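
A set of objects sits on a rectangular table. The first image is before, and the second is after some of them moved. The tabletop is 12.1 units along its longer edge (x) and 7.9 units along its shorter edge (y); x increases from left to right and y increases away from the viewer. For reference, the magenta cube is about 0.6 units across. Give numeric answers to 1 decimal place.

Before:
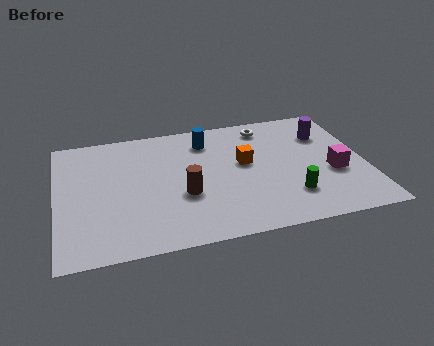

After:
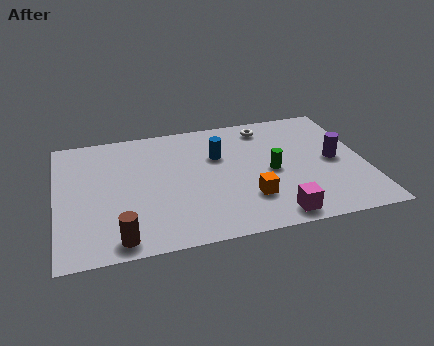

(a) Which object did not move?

the white torus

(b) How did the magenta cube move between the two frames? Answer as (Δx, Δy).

(-2.5, -2.2)

From the two frames, the magenta cube sits at roughly (10.8, 3.1) before and (8.3, 0.9) after.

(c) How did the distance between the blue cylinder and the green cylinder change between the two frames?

-2.7

They were about 5.2 units apart before and 2.5 after — 2.7 units closer together.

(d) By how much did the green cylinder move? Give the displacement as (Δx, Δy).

(-0.6, 1.7)

From the two frames, the green cylinder sits at roughly (9.0, 2.0) before and (8.4, 3.7) after.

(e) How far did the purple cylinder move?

1.8

The purple cylinder moved from about (10.7, 5.7) to (10.9, 3.9), a distance of √(0.2² + 1.8²) ≈ 1.8.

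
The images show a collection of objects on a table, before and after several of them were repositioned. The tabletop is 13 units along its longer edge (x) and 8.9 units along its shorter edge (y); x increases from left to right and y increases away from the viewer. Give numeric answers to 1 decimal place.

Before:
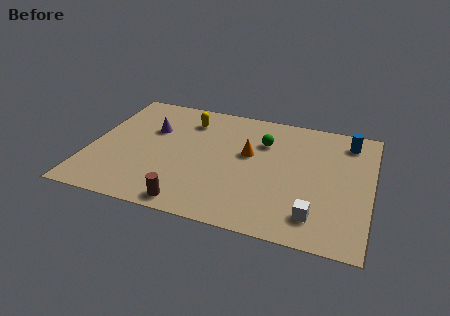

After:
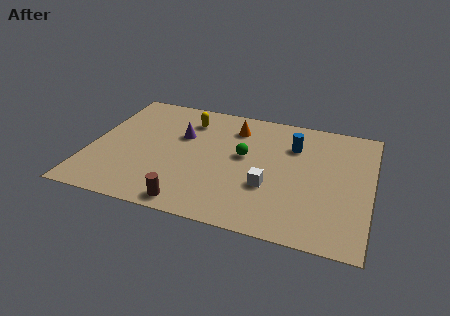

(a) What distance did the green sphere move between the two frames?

1.5

From (7.9, 6.3) to (7.1, 5.0), the green sphere covered √(0.8² + 1.3²) ≈ 1.5 units.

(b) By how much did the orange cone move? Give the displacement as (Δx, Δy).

(-0.8, 1.8)

The orange cone started near (7.3, 5.2) and ended near (6.5, 7.0).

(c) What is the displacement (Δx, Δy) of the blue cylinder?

(-2.5, -1.0)

The blue cylinder started near (11.8, 7.4) and ended near (9.3, 6.4).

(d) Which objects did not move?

the yellow capsule and the brown cylinder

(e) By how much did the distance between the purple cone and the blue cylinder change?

-4.0

Before: roughly 9.2 units apart; after: 5.2. That's 4.0 units closer together.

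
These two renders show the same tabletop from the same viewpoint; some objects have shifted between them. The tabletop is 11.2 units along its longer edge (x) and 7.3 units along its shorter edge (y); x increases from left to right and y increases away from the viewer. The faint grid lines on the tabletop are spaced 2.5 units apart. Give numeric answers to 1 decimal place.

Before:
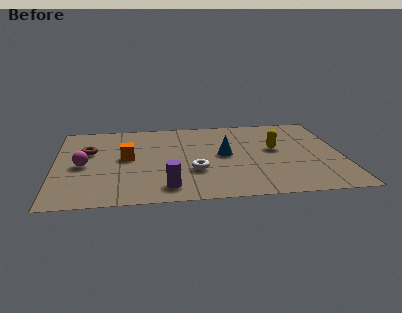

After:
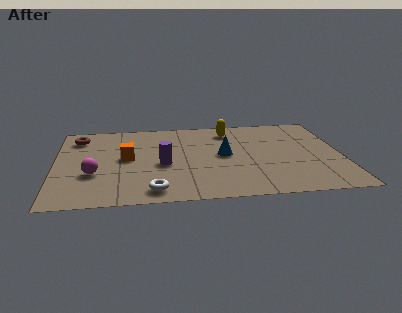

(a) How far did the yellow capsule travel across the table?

2.5

From (8.6, 4.1) to (6.9, 6.0), the yellow capsule covered √(1.7² + 1.9²) ≈ 2.5 units.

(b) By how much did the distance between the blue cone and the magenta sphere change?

-0.3

Before: roughly 5.5 units apart; after: 5.2. That's 0.3 units closer together.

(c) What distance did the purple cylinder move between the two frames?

2.0

The purple cylinder was near (4.3, 1.2) before and (4.2, 3.2) after, so it travelled √(0.1² + 2.0²) ≈ 2.0 units.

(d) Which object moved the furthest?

the yellow capsule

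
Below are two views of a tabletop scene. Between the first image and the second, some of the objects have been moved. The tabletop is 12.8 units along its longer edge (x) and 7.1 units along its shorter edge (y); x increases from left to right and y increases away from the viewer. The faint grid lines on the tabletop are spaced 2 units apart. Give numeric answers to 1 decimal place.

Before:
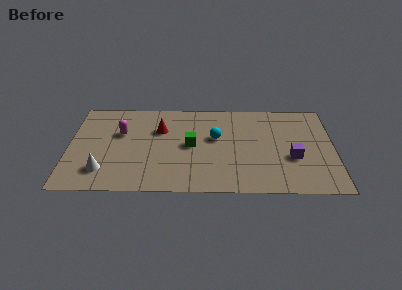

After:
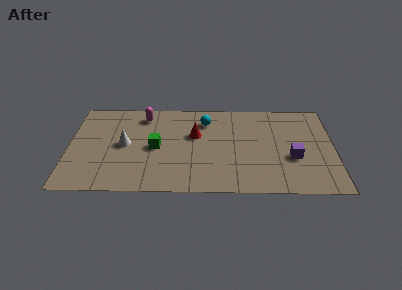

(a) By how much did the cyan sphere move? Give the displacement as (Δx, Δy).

(-0.5, 1.3)

From the two frames, the cyan sphere sits at roughly (7.1, 4.2) before and (6.6, 5.5) after.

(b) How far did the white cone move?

2.2

From (1.7, 1.6) to (2.7, 3.6), the white cone covered √(1.0² + 2.0²) ≈ 2.2 units.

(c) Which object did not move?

the purple cube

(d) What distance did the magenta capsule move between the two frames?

1.8

The magenta capsule moved from about (2.5, 4.5) to (3.6, 5.9), a distance of √(1.1² + 1.4²) ≈ 1.8.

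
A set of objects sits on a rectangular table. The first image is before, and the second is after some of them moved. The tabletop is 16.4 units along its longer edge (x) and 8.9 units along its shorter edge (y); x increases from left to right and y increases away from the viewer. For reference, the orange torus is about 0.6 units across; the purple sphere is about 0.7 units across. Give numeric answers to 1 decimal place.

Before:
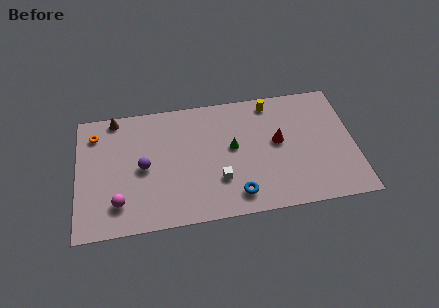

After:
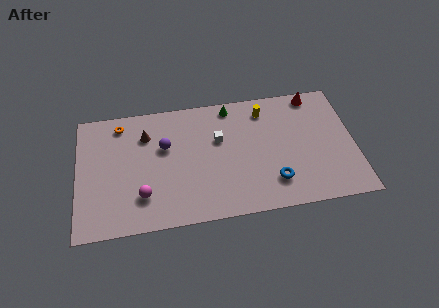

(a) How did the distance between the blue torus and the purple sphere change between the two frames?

+1.1

The distance was about 6.1 in the first image and 7.2 in the second, so they moved 1.1 units further apart.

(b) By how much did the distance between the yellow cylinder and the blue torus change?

-1.5

The distance was about 6.7 in the first image and 5.2 in the second, so they moved 1.5 units closer together.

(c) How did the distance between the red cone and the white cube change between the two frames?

+2.1

They were about 4.2 units apart before and 6.3 after — 2.1 units further apart.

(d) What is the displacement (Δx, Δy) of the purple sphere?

(1.3, 1.3)

From the two frames, the purple sphere sits at roughly (3.9, 4.3) before and (5.2, 5.6) after.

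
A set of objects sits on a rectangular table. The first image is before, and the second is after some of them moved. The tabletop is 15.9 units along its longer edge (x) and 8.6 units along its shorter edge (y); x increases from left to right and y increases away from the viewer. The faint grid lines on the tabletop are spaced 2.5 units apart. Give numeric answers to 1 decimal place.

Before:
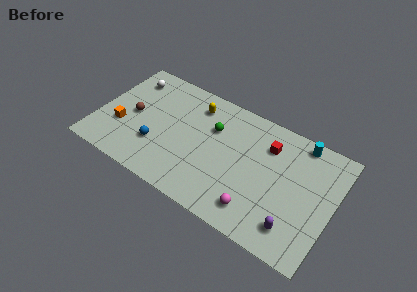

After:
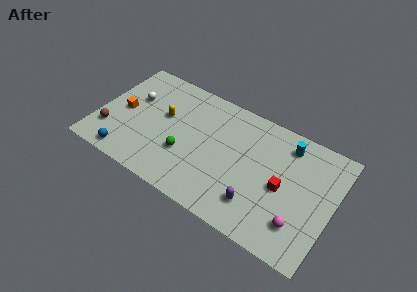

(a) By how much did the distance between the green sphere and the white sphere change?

-1.4

The distance was about 6.1 in the first image and 4.7 in the second, so they moved 1.4 units closer together.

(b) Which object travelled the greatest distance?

the green sphere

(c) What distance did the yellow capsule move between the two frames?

2.6

The yellow capsule moved from about (6.2, 6.9) to (4.3, 5.1), a distance of √(1.9² + 1.8²) ≈ 2.6.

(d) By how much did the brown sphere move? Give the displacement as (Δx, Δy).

(-1.3, -1.9)

The brown sphere was at about (2.3, 4.2) and moved to about (1.0, 2.3).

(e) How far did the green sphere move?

3.2

The green sphere moved from about (7.6, 5.8) to (6.1, 3.0), a distance of √(1.5² + 2.8²) ≈ 3.2.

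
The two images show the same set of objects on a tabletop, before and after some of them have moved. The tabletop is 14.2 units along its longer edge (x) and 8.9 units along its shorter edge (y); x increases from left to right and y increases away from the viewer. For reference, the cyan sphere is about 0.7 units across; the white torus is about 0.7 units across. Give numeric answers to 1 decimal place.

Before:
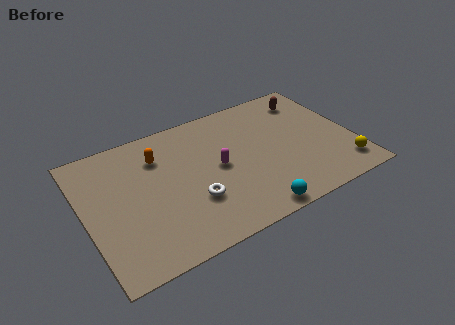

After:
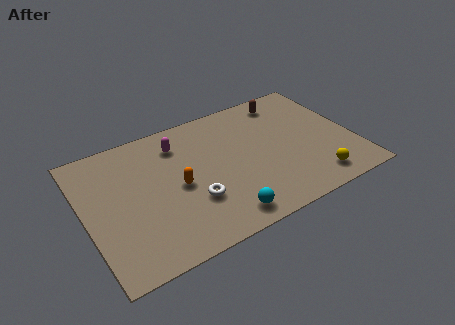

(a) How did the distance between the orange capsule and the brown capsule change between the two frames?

-1.1

They were about 8.3 units apart before and 7.2 after — 1.1 units closer together.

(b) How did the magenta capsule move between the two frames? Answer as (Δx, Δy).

(-1.8, 2.5)

The magenta capsule was at about (7.0, 4.5) and moved to about (5.2, 7.0).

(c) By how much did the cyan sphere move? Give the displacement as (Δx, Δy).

(-1.5, 0.4)

The cyan sphere was at about (8.2, 0.8) and moved to about (6.7, 1.2).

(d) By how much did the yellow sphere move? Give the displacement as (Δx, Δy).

(-1.6, -0.2)

The yellow sphere was at about (13.3, 1.6) and moved to about (11.7, 1.4).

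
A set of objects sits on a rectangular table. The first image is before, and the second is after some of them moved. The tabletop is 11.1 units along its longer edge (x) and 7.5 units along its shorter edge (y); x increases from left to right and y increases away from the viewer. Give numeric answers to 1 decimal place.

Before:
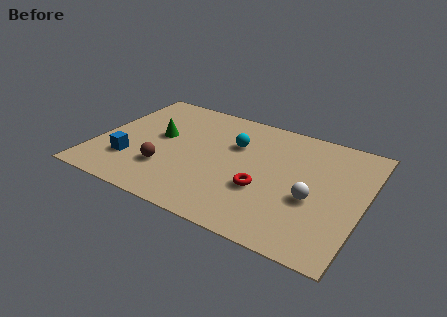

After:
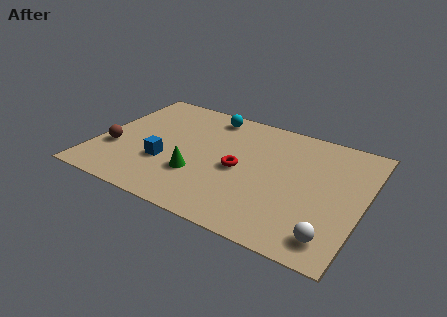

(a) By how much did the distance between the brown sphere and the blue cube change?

+0.7

The distance was about 1.5 in the first image and 2.2 in the second, so they moved 0.7 units further apart.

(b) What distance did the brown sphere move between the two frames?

2.3

The brown sphere moved from about (3.1, 2.2) to (0.8, 2.6), a distance of √(2.3² + 0.4²) ≈ 2.3.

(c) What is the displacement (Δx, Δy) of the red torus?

(-1.1, 0.8)

The red torus started near (7.1, 2.7) and ended near (6.0, 3.5).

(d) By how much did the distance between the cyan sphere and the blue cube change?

-0.8

The distance was about 4.9 in the first image and 4.1 in the second, so they moved 0.8 units closer together.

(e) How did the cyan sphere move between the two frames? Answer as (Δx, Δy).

(-1.3, 1.5)

The cyan sphere started near (5.6, 5.0) and ended near (4.3, 6.5).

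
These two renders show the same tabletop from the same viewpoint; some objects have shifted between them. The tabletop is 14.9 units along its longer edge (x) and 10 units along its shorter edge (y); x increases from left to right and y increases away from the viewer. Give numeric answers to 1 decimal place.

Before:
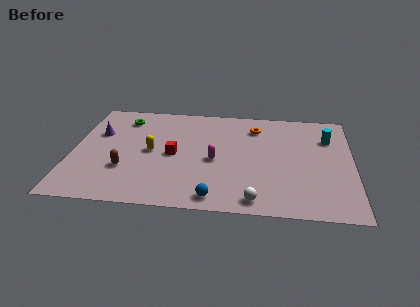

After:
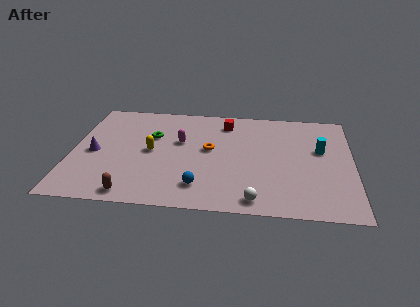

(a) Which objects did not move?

the white sphere and the yellow capsule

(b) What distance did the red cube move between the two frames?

4.3

The red cube moved from about (5.4, 4.8) to (8.1, 8.2), a distance of √(2.7² + 3.4²) ≈ 4.3.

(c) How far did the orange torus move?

3.4

The orange torus was near (9.7, 7.9) before and (7.3, 5.5) after, so it travelled √(2.4² + 2.4²) ≈ 3.4 units.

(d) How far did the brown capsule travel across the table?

2.3

The brown capsule moved from about (2.9, 3.2) to (3.4, 1.0), a distance of √(0.5² + 2.2²) ≈ 2.3.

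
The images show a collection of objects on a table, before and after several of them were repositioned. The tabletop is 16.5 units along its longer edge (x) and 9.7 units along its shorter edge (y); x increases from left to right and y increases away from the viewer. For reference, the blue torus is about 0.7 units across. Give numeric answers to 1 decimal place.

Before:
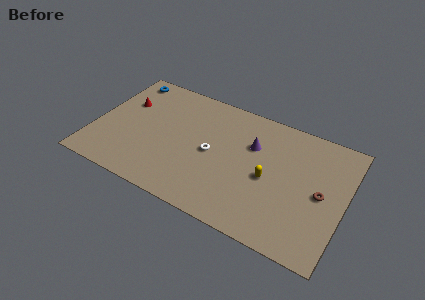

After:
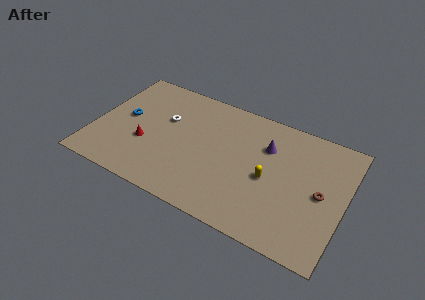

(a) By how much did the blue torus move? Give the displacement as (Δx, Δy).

(0.5, -3.3)

The blue torus started near (1.4, 8.5) and ended near (1.9, 5.2).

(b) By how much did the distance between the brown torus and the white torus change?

+3.4

Before: roughly 7.2 units apart; after: 10.6. That's 3.4 units further apart.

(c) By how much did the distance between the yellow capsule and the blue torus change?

-1.3

They were about 11.0 units apart before and 9.7 after — 1.3 units closer together.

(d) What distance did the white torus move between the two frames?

3.6

From (7.8, 4.7) to (4.5, 6.1), the white torus covered √(3.3² + 1.4²) ≈ 3.6 units.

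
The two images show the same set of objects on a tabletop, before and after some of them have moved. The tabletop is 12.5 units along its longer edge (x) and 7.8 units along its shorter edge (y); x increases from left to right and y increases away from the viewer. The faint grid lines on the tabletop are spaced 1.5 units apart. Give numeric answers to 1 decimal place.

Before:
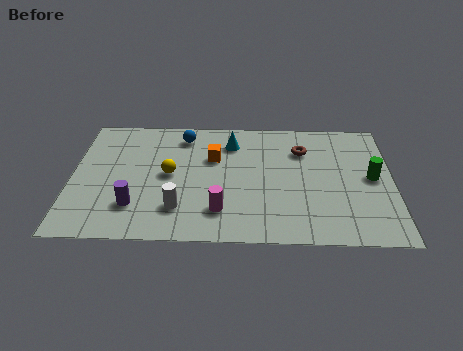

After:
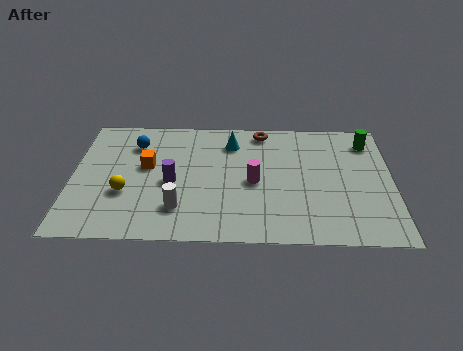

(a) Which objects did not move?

the white cylinder and the cyan cone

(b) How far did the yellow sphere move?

2.1

From (3.8, 4.0) to (2.1, 2.8), the yellow sphere covered √(1.7² + 1.2²) ≈ 2.1 units.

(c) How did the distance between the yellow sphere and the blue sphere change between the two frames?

+0.6

The distance was about 2.5 in the first image and 3.1 in the second, so they moved 0.6 units further apart.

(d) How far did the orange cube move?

2.7

The orange cube moved from about (5.5, 5.1) to (2.9, 4.5), a distance of √(2.6² + 0.6²) ≈ 2.7.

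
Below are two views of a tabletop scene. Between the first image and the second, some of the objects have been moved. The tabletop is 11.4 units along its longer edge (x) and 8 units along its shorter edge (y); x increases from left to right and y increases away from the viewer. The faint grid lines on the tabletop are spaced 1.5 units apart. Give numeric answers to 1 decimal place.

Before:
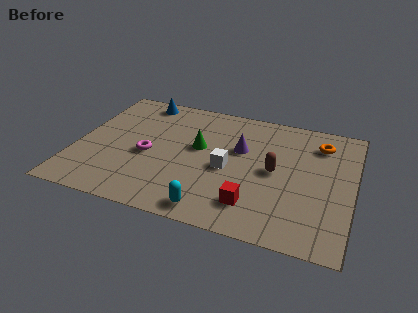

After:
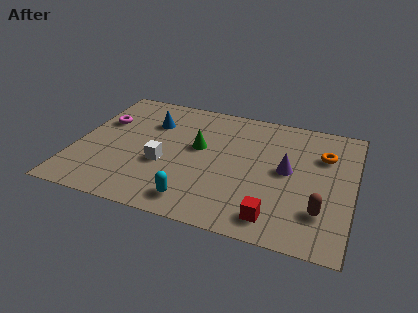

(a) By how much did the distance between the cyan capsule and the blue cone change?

-2.1

The distance was about 7.2 in the first image and 5.1 in the second, so they moved 2.1 units closer together.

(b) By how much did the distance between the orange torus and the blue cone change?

-0.4

Before: roughly 7.6 units apart; after: 7.2. That's 0.4 units closer together.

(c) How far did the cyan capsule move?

0.8

The cyan capsule moved from about (5.9, 0.9) to (5.2, 1.2), a distance of √(0.7² + 0.3²) ≈ 0.8.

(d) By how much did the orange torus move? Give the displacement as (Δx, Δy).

(0.2, -0.7)

From the two frames, the orange torus sits at roughly (9.9, 6.3) before and (10.1, 5.6) after.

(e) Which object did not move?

the green cone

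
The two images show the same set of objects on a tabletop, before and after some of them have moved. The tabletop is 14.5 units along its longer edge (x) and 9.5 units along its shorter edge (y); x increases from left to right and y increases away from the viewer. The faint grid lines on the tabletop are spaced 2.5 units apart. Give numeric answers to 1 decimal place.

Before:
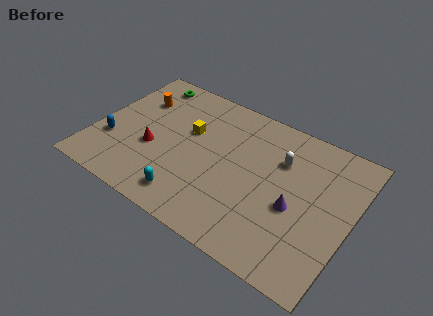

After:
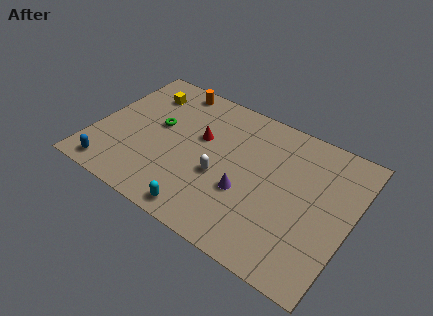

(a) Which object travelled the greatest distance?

the white capsule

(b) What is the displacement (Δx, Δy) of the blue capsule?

(0.4, -2.0)

The blue capsule started near (1.1, 3.1) and ended near (1.5, 1.1).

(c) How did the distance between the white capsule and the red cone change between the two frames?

-5.0

They were about 7.5 units apart before and 2.5 after — 5.0 units closer together.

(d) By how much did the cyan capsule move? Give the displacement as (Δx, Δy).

(0.9, -0.5)

From the two frames, the cyan capsule sits at roughly (5.9, 1.5) before and (6.8, 1.0) after.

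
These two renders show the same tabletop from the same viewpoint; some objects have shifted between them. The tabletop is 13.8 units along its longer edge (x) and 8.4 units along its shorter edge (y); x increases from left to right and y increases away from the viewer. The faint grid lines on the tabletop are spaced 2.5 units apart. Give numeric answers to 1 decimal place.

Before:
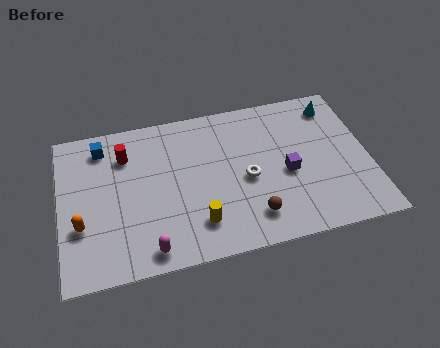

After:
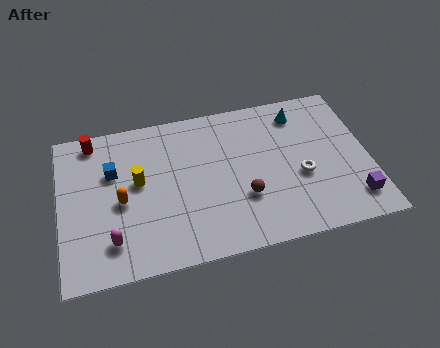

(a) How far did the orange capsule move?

2.0

From (0.9, 2.9) to (2.7, 3.8), the orange capsule covered √(1.8² + 0.9²) ≈ 2.0 units.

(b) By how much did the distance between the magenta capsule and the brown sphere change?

+1.3

Before: roughly 4.7 units apart; after: 6.0. That's 1.3 units further apart.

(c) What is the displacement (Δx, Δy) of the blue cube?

(0.4, -1.5)

The blue cube started near (2.0, 7.0) and ended near (2.4, 5.5).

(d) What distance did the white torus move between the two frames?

2.4

The white torus was near (8.3, 3.8) before and (10.7, 3.4) after, so it travelled √(2.4² + 0.4²) ≈ 2.4 units.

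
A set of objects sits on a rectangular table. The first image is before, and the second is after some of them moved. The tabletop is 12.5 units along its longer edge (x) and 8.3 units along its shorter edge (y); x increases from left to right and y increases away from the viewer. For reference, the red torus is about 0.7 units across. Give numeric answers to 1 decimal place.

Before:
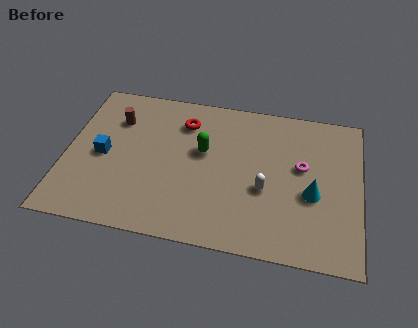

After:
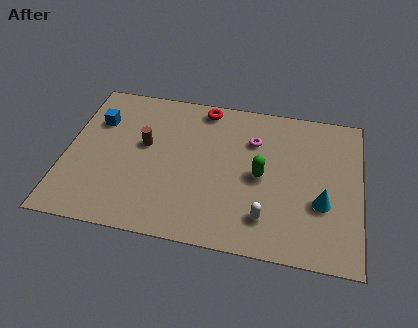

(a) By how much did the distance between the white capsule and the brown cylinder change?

-0.9

The distance was about 7.0 in the first image and 6.1 in the second, so they moved 0.9 units closer together.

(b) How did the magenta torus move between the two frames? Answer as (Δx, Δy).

(-2.1, 1.1)

From the two frames, the magenta torus sits at roughly (10.0, 4.8) before and (7.9, 5.9) after.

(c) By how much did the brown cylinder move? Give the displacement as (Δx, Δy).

(1.3, -1.2)

From the two frames, the brown cylinder sits at roughly (2.0, 6.0) before and (3.3, 4.8) after.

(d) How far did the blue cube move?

1.9

From (1.6, 3.9) to (1.2, 5.8), the blue cube covered √(0.4² + 1.9²) ≈ 1.9 units.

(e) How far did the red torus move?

1.3

The red torus was near (4.9, 6.4) before and (5.7, 7.4) after, so it travelled √(0.8² + 1.0²) ≈ 1.3 units.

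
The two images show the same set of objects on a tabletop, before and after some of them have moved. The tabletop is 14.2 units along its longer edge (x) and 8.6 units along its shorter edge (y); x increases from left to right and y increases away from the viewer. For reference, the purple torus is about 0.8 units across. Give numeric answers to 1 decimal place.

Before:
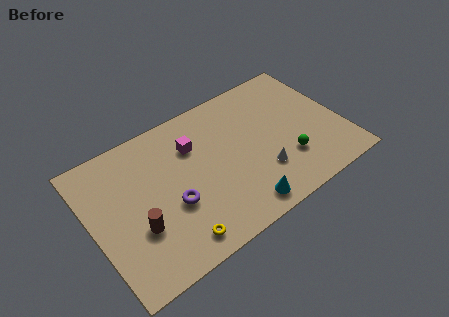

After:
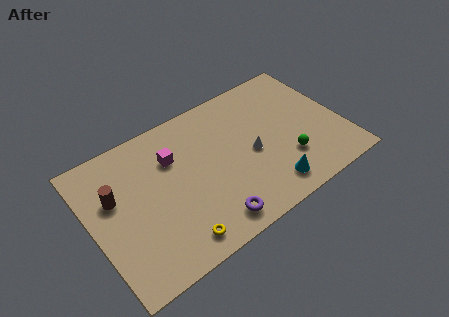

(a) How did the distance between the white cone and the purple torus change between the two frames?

-1.1

They were about 5.1 units apart before and 4.0 after — 1.1 units closer together.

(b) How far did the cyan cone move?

1.7

The cyan cone moved from about (7.8, 1.1) to (9.5, 1.4), a distance of √(1.7² + 0.3²) ≈ 1.7.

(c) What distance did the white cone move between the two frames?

1.4

The white cone was near (9.3, 2.5) before and (9.0, 3.9) after, so it travelled √(0.3² + 1.4²) ≈ 1.4 units.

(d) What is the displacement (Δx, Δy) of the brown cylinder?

(-0.9, 2.4)

The brown cylinder was at about (2.3, 3.0) and moved to about (1.4, 5.4).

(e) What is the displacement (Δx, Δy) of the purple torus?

(1.8, -2.1)

The purple torus was at about (4.3, 3.3) and moved to about (6.1, 1.2).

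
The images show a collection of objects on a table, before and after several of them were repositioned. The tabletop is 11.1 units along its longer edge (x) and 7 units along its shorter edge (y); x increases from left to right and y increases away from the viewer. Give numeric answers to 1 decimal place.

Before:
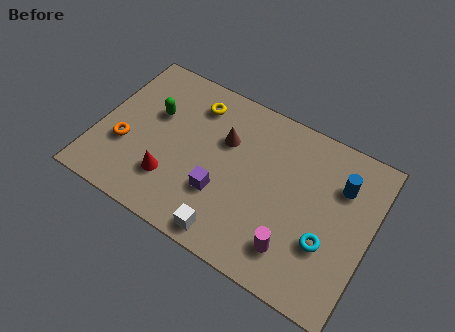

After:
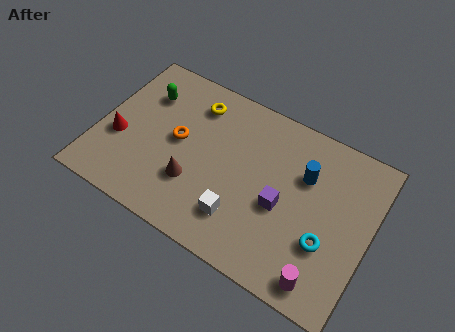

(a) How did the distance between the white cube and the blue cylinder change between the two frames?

-2.0

The distance was about 5.7 in the first image and 3.7 in the second, so they moved 2.0 units closer together.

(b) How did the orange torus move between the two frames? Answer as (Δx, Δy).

(2.0, 1.2)

From the two frames, the orange torus sits at roughly (1.2, 2.5) before and (3.2, 3.7) after.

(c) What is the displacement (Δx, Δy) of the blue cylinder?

(-1.4, -0.3)

From the two frames, the blue cylinder sits at roughly (9.7, 5.0) before and (8.3, 4.7) after.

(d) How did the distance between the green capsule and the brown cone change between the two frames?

+0.9

They were about 2.9 units apart before and 3.8 after — 0.9 units further apart.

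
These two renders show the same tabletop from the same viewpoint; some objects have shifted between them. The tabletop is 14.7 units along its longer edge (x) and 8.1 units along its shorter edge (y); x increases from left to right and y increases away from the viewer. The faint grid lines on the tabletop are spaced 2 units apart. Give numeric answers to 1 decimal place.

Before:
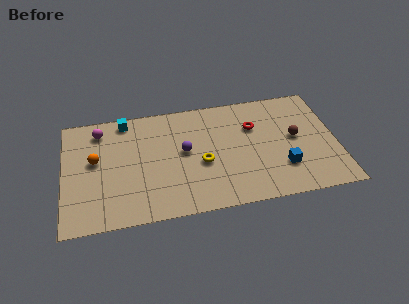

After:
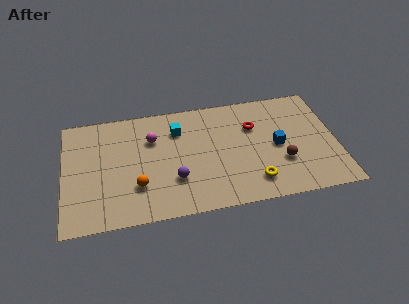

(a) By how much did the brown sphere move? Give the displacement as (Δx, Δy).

(-0.8, -1.6)

The brown sphere started near (12.5, 4.3) and ended near (11.7, 2.7).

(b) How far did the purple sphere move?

2.0

The purple sphere moved from about (6.5, 4.4) to (5.9, 2.5), a distance of √(0.6² + 1.9²) ≈ 2.0.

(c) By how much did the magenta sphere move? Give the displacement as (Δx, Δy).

(2.8, -1.1)

The magenta sphere started near (2.0, 6.7) and ended near (4.8, 5.6).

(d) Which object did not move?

the red torus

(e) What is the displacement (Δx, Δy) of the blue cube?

(-0.2, 1.6)

From the two frames, the blue cube sits at roughly (11.7, 2.3) before and (11.5, 3.9) after.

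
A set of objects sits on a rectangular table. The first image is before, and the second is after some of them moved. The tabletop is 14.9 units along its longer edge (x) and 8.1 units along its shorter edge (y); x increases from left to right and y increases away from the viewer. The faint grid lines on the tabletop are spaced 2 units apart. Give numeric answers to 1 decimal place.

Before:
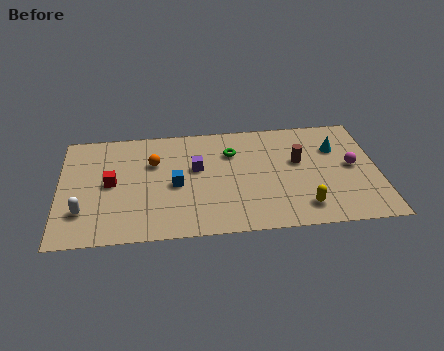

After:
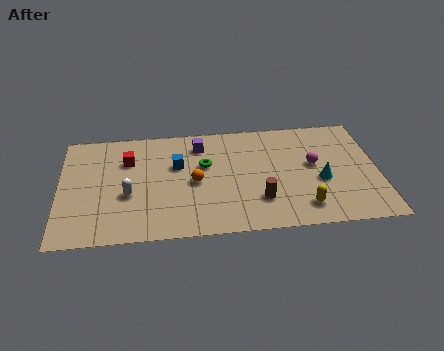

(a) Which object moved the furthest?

the brown cylinder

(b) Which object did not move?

the yellow capsule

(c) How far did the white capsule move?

2.3

From (1.1, 2.2) to (3.2, 3.2), the white capsule covered √(2.1² + 1.0²) ≈ 2.3 units.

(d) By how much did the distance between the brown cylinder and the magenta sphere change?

+0.9

Before: roughly 2.6 units apart; after: 3.5. That's 0.9 units further apart.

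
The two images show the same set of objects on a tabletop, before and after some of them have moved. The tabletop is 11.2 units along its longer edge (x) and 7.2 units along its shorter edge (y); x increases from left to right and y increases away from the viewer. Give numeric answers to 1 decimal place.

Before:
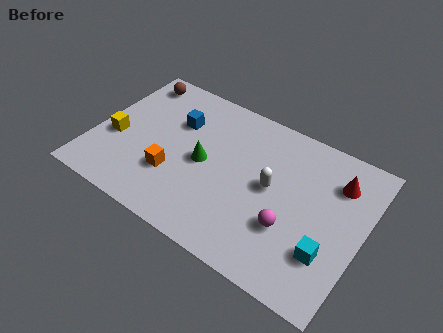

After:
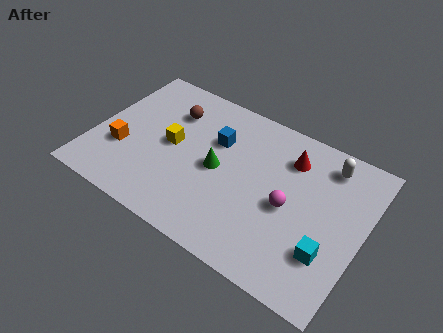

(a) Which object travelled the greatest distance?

the white capsule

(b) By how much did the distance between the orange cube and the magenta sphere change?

+2.0

They were about 4.9 units apart before and 6.9 after — 2.0 units further apart.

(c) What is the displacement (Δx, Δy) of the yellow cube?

(2.3, 0.8)

The yellow cube was at about (0.9, 2.9) and moved to about (3.2, 3.7).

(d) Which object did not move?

the cyan cube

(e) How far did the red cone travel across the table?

2.0

The red cone was near (9.9, 5.4) before and (7.9, 5.5) after, so it travelled √(2.0² + 0.1²) ≈ 2.0 units.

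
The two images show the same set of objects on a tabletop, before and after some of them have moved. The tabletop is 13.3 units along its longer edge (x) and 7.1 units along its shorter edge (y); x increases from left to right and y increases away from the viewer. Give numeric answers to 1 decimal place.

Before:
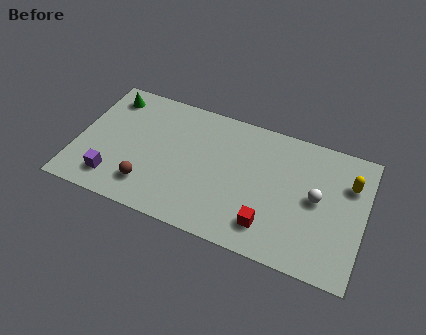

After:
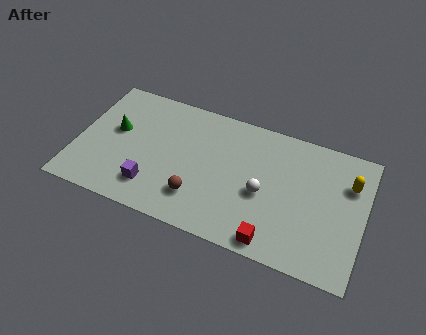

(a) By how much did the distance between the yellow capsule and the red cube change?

+0.3

Before: roughly 4.9 units apart; after: 5.2. That's 0.3 units further apart.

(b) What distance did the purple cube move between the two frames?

1.8

The purple cube was near (1.9, 1.4) before and (3.7, 1.6) after, so it travelled √(1.8² + 0.2²) ≈ 1.8 units.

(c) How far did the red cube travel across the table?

0.8

The red cube was near (9.1, 1.5) before and (9.4, 0.8) after, so it travelled √(0.3² + 0.7²) ≈ 0.8 units.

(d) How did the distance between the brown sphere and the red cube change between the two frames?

-1.9

The distance was about 5.6 in the first image and 3.7 in the second, so they moved 1.9 units closer together.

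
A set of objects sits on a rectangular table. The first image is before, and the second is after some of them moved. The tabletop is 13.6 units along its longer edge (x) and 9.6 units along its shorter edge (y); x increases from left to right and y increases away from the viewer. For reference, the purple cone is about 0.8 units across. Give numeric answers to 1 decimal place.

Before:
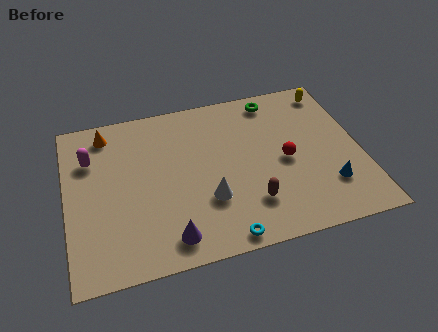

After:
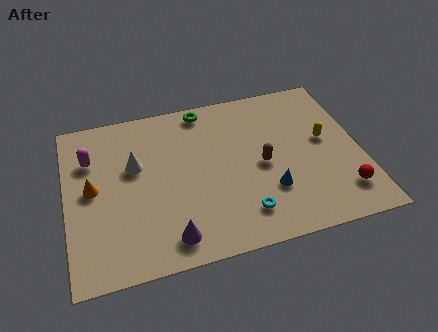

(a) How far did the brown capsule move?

2.2

The brown capsule was near (8.3, 2.4) before and (9.0, 4.5) after, so it travelled √(0.7² + 2.1²) ≈ 2.2 units.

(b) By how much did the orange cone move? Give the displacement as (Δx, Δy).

(-0.8, -3.2)

The orange cone started near (2.0, 8.2) and ended near (1.2, 5.0).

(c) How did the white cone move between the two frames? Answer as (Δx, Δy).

(-3.2, 2.8)

From the two frames, the white cone sits at roughly (6.4, 3.1) before and (3.2, 5.9) after.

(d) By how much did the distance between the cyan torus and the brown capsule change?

+0.7

Before: roughly 2.1 units apart; after: 2.8. That's 0.7 units further apart.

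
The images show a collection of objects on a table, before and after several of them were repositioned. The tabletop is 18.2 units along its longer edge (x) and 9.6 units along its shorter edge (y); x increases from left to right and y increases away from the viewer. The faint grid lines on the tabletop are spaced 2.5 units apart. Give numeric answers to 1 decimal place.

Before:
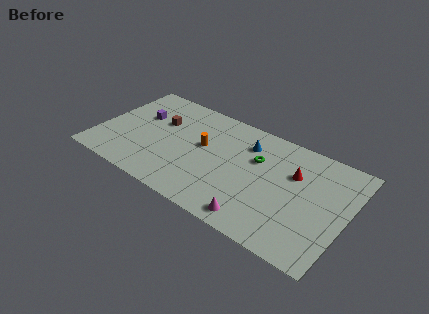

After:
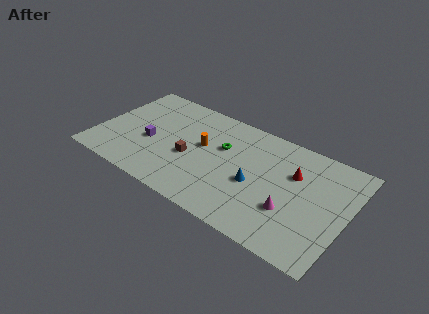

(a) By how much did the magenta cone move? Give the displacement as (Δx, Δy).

(2.1, 2.0)

The magenta cone was at about (12.3, 1.2) and moved to about (14.4, 3.2).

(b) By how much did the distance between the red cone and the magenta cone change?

-2.3

The distance was about 5.5 in the first image and 3.2 in the second, so they moved 2.3 units closer together.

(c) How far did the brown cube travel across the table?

3.5

From (4.2, 6.2) to (6.9, 4.0), the brown cube covered √(2.7² + 2.2²) ≈ 3.5 units.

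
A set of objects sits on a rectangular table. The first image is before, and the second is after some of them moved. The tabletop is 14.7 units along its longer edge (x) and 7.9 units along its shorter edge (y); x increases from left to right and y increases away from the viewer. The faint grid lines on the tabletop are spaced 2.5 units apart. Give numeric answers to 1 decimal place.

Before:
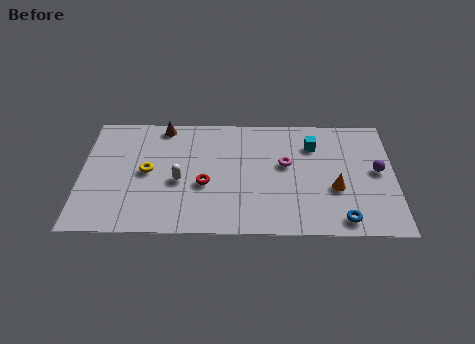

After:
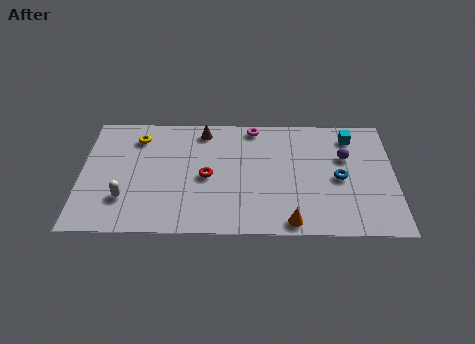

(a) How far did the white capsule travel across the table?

2.8

The white capsule was near (4.6, 3.4) before and (2.1, 2.2) after, so it travelled √(2.5² + 1.2²) ≈ 2.8 units.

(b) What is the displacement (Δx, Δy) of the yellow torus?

(-0.5, 2.3)

The yellow torus was at about (3.1, 4.0) and moved to about (2.6, 6.3).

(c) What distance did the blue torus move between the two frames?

2.7

From (12.2, 1.0) to (12.1, 3.7), the blue torus covered √(0.1² + 2.7²) ≈ 2.7 units.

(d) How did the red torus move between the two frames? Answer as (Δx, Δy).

(0.1, 0.5)

From the two frames, the red torus sits at roughly (5.8, 3.2) before and (5.9, 3.7) after.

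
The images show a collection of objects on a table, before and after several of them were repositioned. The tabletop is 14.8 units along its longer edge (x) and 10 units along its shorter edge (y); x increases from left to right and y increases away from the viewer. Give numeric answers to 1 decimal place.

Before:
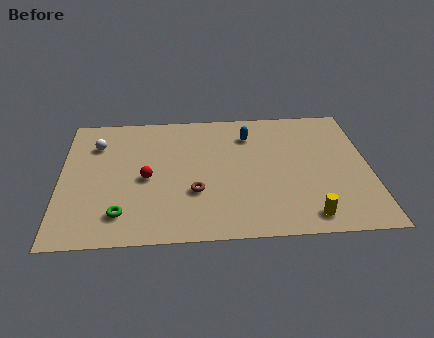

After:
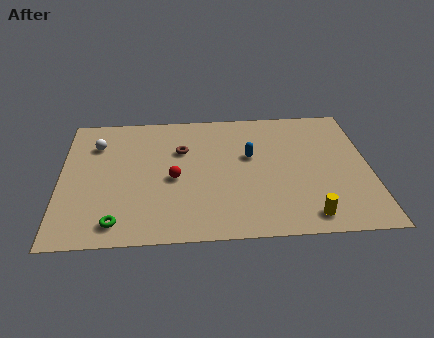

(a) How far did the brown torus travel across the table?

3.4

From (6.4, 3.4) to (5.8, 6.7), the brown torus covered √(0.6² + 3.3²) ≈ 3.4 units.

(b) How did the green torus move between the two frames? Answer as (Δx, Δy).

(-0.2, -0.6)

The green torus was at about (2.9, 2.0) and moved to about (2.7, 1.4).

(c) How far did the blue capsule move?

1.7

The blue capsule moved from about (9.1, 7.7) to (9.1, 6.0), a distance of √(0.0² + 1.7²) ≈ 1.7.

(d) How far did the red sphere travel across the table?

1.3

The red sphere moved from about (4.1, 4.6) to (5.4, 4.5), a distance of √(1.3² + 0.1²) ≈ 1.3.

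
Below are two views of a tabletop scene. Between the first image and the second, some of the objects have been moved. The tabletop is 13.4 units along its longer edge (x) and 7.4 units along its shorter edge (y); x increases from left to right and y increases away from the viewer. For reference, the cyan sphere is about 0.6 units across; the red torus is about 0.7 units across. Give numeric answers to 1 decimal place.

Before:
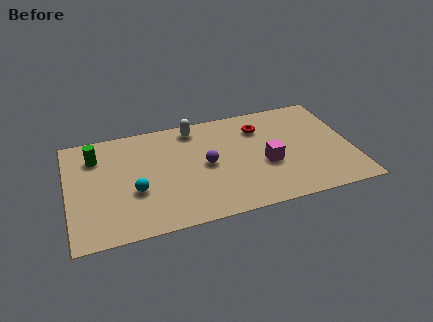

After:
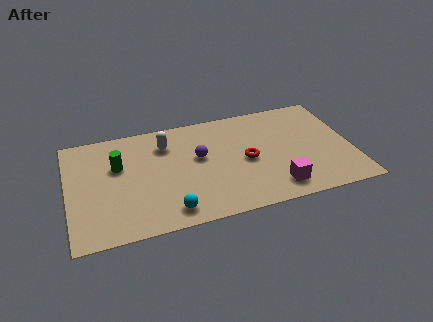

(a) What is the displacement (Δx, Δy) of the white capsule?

(-1.4, -0.8)

From the two frames, the white capsule sits at roughly (6.1, 6.4) before and (4.7, 5.6) after.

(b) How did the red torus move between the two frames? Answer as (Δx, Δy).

(-0.8, -2.1)

The red torus started near (9.2, 5.6) and ended near (8.4, 3.5).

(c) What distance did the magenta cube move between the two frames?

1.7

The magenta cube was near (9.3, 3.0) before and (9.6, 1.3) after, so it travelled √(0.3² + 1.7²) ≈ 1.7 units.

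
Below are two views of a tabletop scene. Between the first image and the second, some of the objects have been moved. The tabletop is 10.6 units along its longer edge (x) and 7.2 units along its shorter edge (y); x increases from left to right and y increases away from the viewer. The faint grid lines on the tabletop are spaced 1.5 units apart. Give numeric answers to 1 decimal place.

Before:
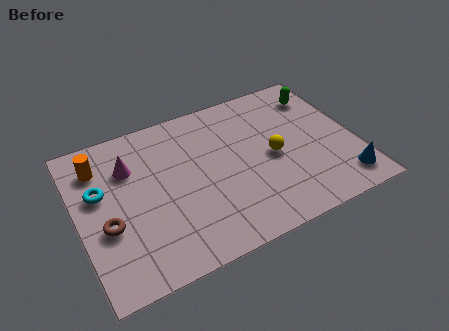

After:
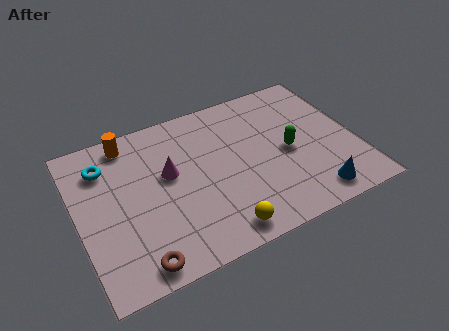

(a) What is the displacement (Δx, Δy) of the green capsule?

(-1.6, -2.3)

The green capsule was at about (9.6, 5.7) and moved to about (8.0, 3.4).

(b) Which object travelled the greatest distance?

the yellow sphere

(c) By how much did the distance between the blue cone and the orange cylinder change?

-1.5

Before: roughly 9.8 units apart; after: 8.3. That's 1.5 units closer together.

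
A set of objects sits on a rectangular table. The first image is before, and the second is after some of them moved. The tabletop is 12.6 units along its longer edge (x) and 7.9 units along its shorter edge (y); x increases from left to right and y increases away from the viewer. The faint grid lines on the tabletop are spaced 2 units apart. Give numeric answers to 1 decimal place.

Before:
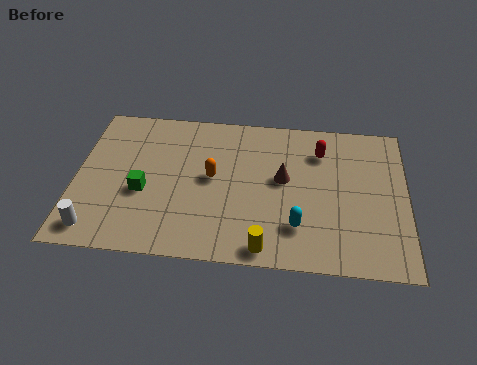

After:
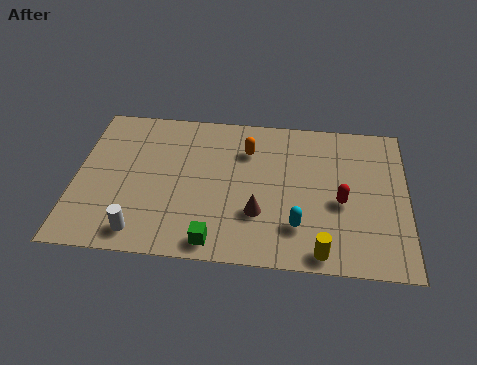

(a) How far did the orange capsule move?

2.1

The orange capsule was near (5.2, 4.2) before and (6.5, 5.8) after, so it travelled √(1.3² + 1.6²) ≈ 2.1 units.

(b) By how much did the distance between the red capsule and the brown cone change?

+1.1

They were about 2.1 units apart before and 3.2 after — 1.1 units further apart.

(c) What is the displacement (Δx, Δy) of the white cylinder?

(1.7, 0.0)

From the two frames, the white cylinder sits at roughly (0.9, 1.1) before and (2.6, 1.1) after.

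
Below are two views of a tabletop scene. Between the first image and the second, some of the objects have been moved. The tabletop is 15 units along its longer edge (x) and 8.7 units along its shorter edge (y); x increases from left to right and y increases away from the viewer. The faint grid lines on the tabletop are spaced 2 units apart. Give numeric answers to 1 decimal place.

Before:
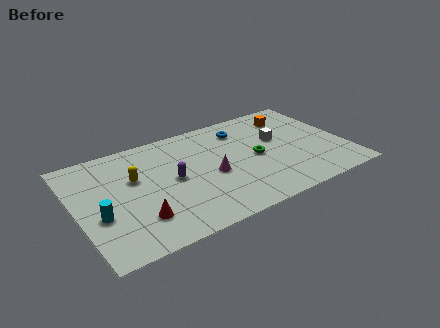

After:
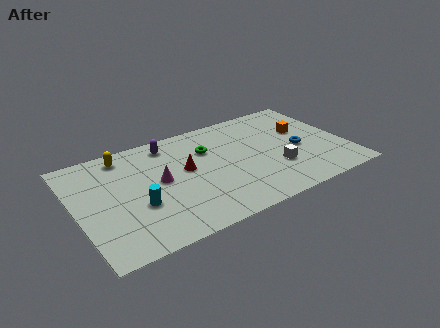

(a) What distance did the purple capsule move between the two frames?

3.0

The purple capsule moved from about (5.3, 4.4) to (5.5, 7.4), a distance of √(0.2² + 3.0²) ≈ 3.0.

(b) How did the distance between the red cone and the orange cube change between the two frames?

-3.7

They were about 10.5 units apart before and 6.8 after — 3.7 units closer together.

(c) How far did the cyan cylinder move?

2.1

The cyan cylinder was near (1.1, 3.3) before and (3.2, 3.2) after, so it travelled √(2.1² + 0.1²) ≈ 2.1 units.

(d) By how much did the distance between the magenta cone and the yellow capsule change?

-1.1

The distance was about 4.4 in the first image and 3.3 in the second, so they moved 1.1 units closer together.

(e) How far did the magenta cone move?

2.9

From (7.4, 3.8) to (4.6, 4.6), the magenta cone covered √(2.8² + 0.8²) ≈ 2.9 units.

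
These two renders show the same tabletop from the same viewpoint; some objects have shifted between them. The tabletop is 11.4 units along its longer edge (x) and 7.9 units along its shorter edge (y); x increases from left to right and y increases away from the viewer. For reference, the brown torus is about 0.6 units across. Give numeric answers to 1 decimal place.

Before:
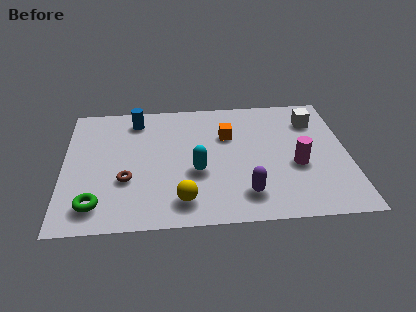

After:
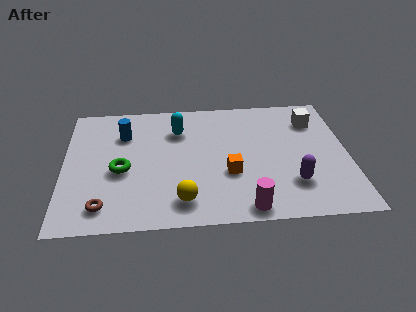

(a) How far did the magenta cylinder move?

3.2

The magenta cylinder was near (9.3, 3.2) before and (7.2, 0.8) after, so it travelled √(2.1² + 2.4²) ≈ 3.2 units.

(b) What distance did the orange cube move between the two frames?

2.4

The orange cube moved from about (6.6, 5.3) to (6.6, 2.9), a distance of √(0.0² + 2.4²) ≈ 2.4.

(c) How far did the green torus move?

2.2

The green torus moved from about (1.3, 1.4) to (2.3, 3.4), a distance of √(1.0² + 2.0²) ≈ 2.2.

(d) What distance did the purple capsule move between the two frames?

2.0

The purple capsule moved from about (7.2, 1.6) to (9.1, 2.1), a distance of √(1.9² + 0.5²) ≈ 2.0.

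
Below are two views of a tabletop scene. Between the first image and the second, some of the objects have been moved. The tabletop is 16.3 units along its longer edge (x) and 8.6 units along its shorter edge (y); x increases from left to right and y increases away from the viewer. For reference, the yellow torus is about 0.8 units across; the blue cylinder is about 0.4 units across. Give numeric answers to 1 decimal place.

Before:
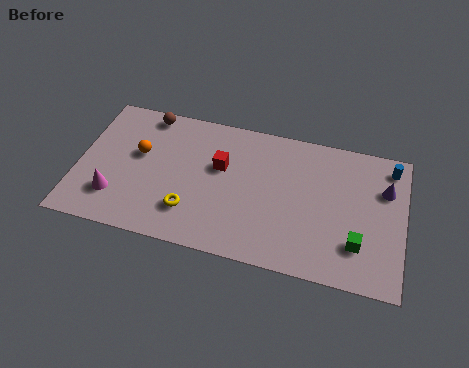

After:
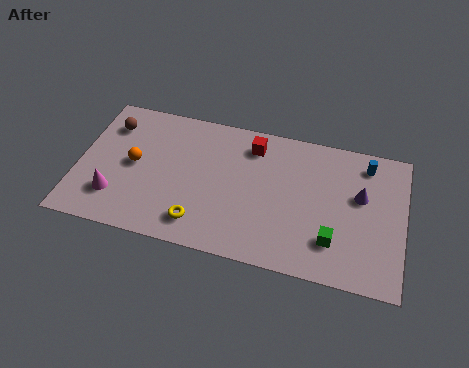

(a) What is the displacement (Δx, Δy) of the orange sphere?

(-0.2, -0.7)

The orange sphere was at about (3.0, 5.1) and moved to about (2.8, 4.4).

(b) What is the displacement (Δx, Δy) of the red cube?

(1.5, 1.7)

The red cube started near (7.1, 5.3) and ended near (8.6, 7.0).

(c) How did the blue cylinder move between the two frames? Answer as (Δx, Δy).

(-1.2, -0.1)

The blue cylinder started near (15.5, 7.3) and ended near (14.3, 7.2).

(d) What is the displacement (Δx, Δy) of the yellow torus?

(0.5, -0.6)

The yellow torus was at about (5.8, 2.2) and moved to about (6.3, 1.6).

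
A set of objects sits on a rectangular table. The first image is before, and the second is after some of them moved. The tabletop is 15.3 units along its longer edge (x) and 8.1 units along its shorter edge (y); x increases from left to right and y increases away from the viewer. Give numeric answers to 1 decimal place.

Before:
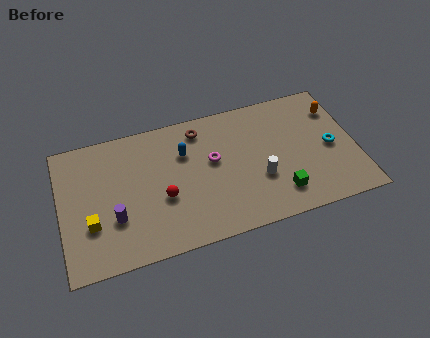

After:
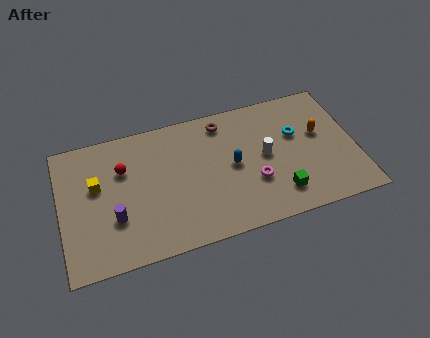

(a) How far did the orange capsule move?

1.6

The orange capsule was near (14.5, 6.1) before and (13.5, 4.8) after, so it travelled √(1.0² + 1.3²) ≈ 1.6 units.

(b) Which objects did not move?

the purple cylinder and the green cube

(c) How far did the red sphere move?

3.0

The red sphere moved from about (5.2, 3.2) to (3.3, 5.5), a distance of √(1.9² + 2.3²) ≈ 3.0.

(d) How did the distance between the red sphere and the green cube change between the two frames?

+2.6

They were about 6.1 units apart before and 8.7 after — 2.6 units further apart.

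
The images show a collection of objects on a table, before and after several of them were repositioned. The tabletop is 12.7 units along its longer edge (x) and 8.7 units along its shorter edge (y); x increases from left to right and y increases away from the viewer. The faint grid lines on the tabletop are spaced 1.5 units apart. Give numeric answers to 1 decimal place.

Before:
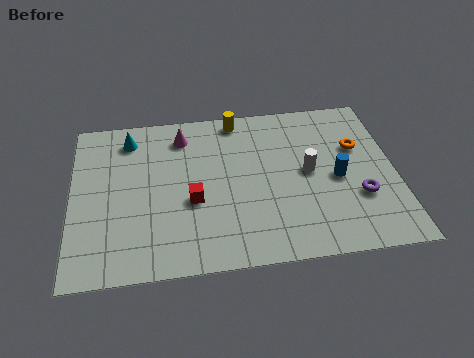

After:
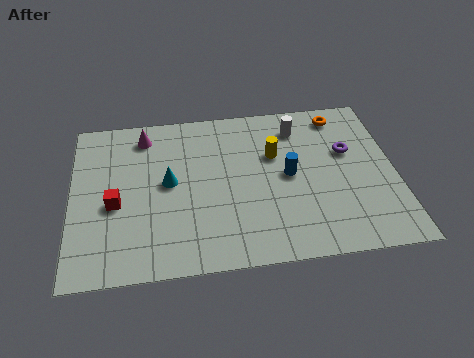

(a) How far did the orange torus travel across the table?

2.0

The orange torus was near (11.3, 5.6) before and (10.7, 7.5) after, so it travelled √(0.6² + 1.9²) ≈ 2.0 units.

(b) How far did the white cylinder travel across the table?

2.5

The white cylinder was near (9.3, 4.5) before and (9.0, 7.0) after, so it travelled √(0.3² + 2.5²) ≈ 2.5 units.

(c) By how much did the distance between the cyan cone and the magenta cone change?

+0.7

They were about 2.1 units apart before and 2.8 after — 0.7 units further apart.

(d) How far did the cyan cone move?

3.0

The cyan cone moved from about (2.3, 7.2) to (3.8, 4.6), a distance of √(1.5² + 2.6²) ≈ 3.0.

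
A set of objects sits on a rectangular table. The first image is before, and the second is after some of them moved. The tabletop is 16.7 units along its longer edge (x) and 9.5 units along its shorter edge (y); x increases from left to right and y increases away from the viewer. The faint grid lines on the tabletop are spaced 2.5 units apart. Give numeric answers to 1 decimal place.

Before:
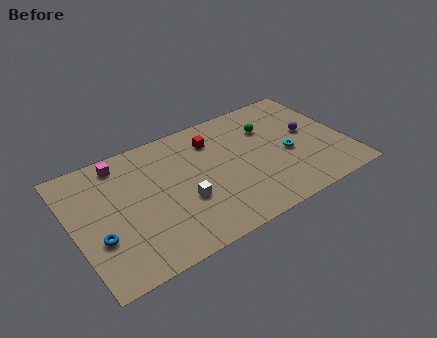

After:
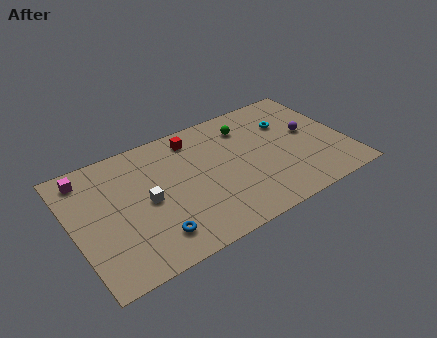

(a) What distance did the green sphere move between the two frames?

1.5

The green sphere was near (12.3, 6.7) before and (11.0, 7.4) after, so it travelled √(1.3² + 0.7²) ≈ 1.5 units.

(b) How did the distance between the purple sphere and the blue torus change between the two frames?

-2.7

The distance was about 13.4 in the first image and 10.7 in the second, so they moved 2.7 units closer together.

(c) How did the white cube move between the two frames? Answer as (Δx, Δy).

(-2.1, 1.1)

The white cube was at about (6.5, 3.5) and moved to about (4.4, 4.6).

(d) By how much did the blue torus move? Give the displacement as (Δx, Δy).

(3.1, -1.4)

The blue torus started near (1.3, 3.3) and ended near (4.4, 1.9).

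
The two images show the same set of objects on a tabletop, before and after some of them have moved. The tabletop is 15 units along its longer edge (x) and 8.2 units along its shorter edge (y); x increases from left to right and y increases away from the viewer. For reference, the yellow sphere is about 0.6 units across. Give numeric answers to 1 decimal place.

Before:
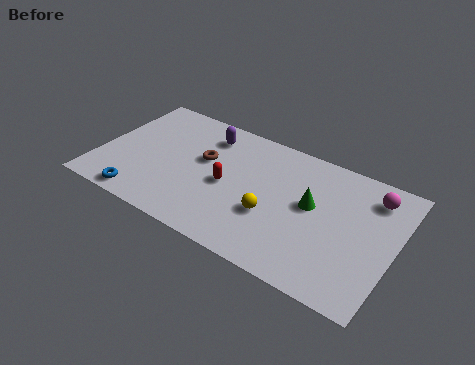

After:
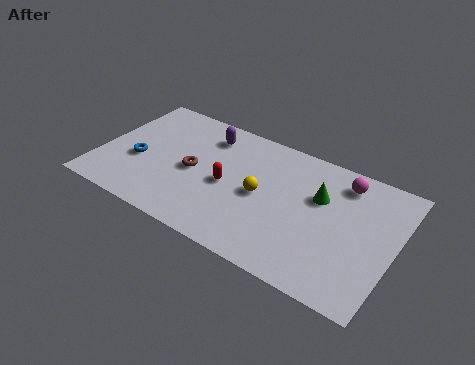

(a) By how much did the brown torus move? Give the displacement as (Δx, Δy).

(-0.4, -1.0)

The brown torus started near (5.2, 4.9) and ended near (4.8, 3.9).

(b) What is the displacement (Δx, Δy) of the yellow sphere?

(-0.7, 1.0)

The yellow sphere started near (9.0, 3.0) and ended near (8.3, 4.0).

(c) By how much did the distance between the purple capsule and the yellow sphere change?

-1.2

They were about 5.3 units apart before and 4.1 after — 1.2 units closer together.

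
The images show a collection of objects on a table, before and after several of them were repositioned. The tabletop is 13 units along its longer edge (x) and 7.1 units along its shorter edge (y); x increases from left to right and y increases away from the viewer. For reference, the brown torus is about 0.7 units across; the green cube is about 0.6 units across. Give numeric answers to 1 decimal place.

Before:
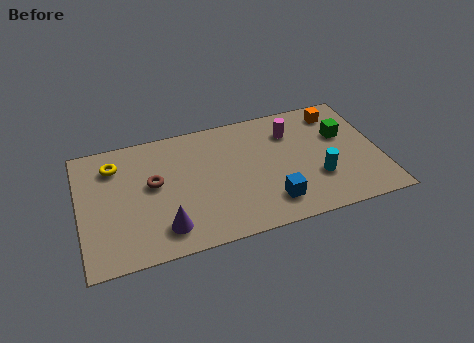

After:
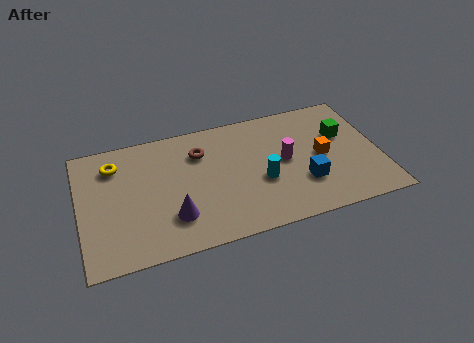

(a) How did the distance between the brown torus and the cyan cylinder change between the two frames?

-3.7

They were about 7.2 units apart before and 3.5 after — 3.7 units closer together.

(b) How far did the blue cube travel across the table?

1.7

The blue cube was near (8.1, 1.5) before and (9.6, 2.2) after, so it travelled √(1.5² + 0.7²) ≈ 1.7 units.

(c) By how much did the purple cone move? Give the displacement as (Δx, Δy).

(0.4, 0.5)

The purple cone was at about (3.5, 1.4) and moved to about (3.9, 1.9).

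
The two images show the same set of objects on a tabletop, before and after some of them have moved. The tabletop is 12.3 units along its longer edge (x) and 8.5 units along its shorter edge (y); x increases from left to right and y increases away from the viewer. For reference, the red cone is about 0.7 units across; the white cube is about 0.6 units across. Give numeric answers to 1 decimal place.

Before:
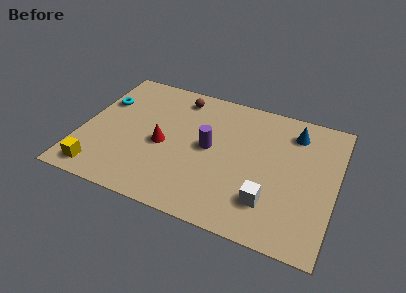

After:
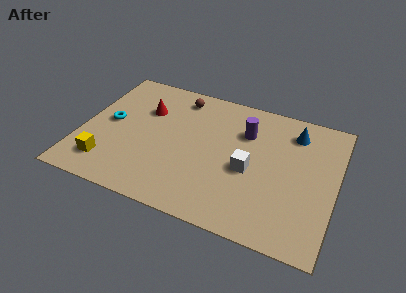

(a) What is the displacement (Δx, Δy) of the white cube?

(-1.1, 1.6)

From the two frames, the white cube sits at roughly (9.3, 2.1) before and (8.2, 3.7) after.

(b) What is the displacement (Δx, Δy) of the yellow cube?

(0.3, 0.6)

The yellow cube was at about (1.2, 1.1) and moved to about (1.5, 1.7).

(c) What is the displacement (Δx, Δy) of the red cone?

(-1.1, 2.0)

The red cone was at about (4.0, 3.8) and moved to about (2.9, 5.8).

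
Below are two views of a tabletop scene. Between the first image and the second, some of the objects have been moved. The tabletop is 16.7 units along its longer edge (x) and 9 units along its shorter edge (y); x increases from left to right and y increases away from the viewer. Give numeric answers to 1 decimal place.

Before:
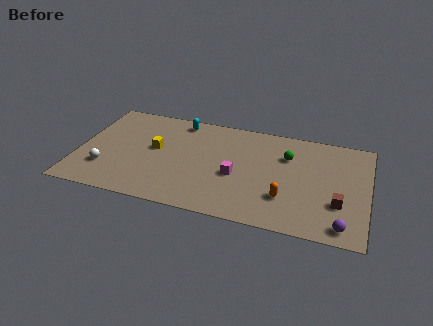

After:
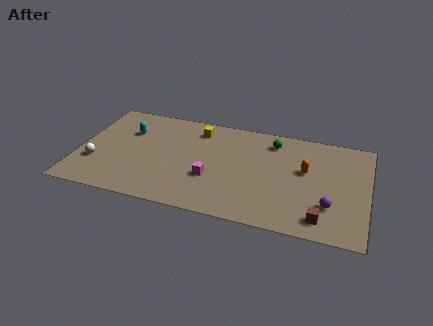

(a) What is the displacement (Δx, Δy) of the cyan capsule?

(-2.9, -1.7)

The cyan capsule started near (5.6, 7.9) and ended near (2.7, 6.2).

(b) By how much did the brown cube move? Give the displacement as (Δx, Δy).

(-0.9, -1.5)

From the two frames, the brown cube sits at roughly (15.1, 2.9) before and (14.2, 1.4) after.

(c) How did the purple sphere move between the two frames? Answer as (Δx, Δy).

(-0.8, 1.5)

The purple sphere started near (15.4, 1.1) and ended near (14.6, 2.6).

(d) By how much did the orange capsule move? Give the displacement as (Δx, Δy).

(1.0, 2.7)

The orange capsule started near (12.1, 2.6) and ended near (13.1, 5.3).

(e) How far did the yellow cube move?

3.3

From (4.4, 5.0) to (6.7, 7.4), the yellow cube covered √(2.3² + 2.4²) ≈ 3.3 units.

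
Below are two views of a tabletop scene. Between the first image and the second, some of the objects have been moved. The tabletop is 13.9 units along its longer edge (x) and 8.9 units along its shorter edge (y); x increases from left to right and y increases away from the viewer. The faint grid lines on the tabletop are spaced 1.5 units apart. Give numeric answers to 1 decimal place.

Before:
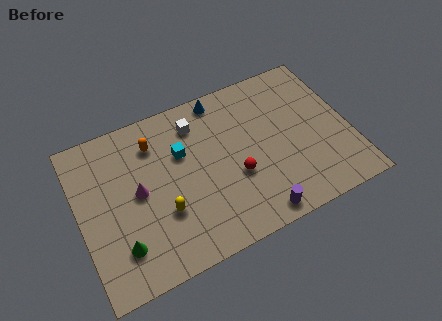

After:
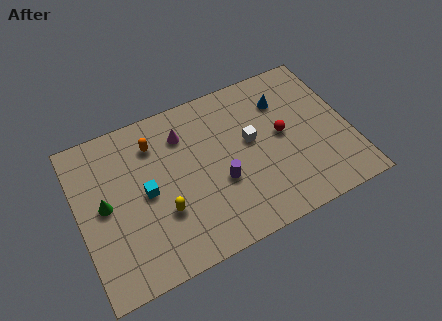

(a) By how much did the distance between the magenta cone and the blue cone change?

-0.6

The distance was about 5.8 in the first image and 5.2 in the second, so they moved 0.6 units closer together.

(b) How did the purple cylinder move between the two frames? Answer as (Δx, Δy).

(-1.5, 2.5)

From the two frames, the purple cylinder sits at roughly (8.6, 0.9) before and (7.1, 3.4) after.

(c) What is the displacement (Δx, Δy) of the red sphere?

(2.6, 1.3)

From the two frames, the red sphere sits at roughly (7.9, 3.4) before and (10.5, 4.7) after.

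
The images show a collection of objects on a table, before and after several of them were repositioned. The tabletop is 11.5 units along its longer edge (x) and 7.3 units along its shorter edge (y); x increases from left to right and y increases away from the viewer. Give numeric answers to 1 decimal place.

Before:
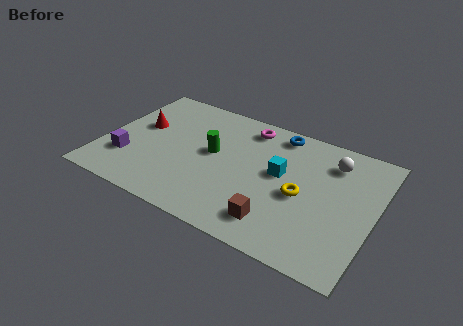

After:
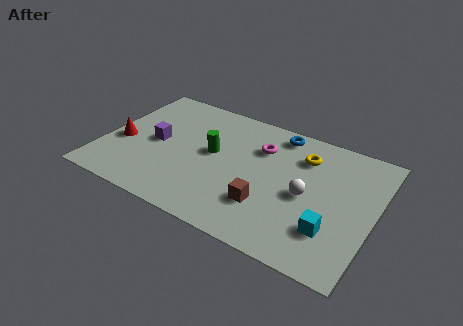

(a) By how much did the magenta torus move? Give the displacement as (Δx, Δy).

(0.7, -1.0)

The magenta torus was at about (5.8, 6.2) and moved to about (6.5, 5.2).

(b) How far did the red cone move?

1.4

From (1.4, 4.3) to (0.8, 3.0), the red cone covered √(0.6² + 1.3²) ≈ 1.4 units.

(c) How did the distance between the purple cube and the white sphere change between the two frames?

-2.5

They were about 9.0 units apart before and 6.5 after — 2.5 units closer together.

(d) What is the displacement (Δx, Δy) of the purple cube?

(1.0, 1.5)

The purple cube was at about (1.2, 2.1) and moved to about (2.2, 3.6).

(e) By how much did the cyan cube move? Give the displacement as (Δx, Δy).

(2.4, -2.1)

From the two frames, the cyan cube sits at roughly (7.5, 4.1) before and (9.9, 2.0) after.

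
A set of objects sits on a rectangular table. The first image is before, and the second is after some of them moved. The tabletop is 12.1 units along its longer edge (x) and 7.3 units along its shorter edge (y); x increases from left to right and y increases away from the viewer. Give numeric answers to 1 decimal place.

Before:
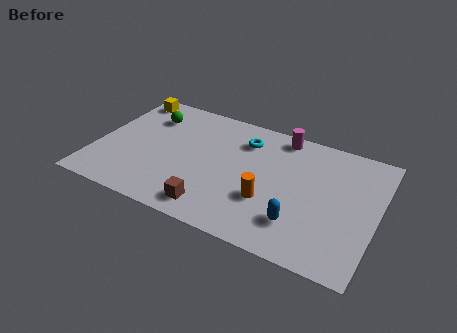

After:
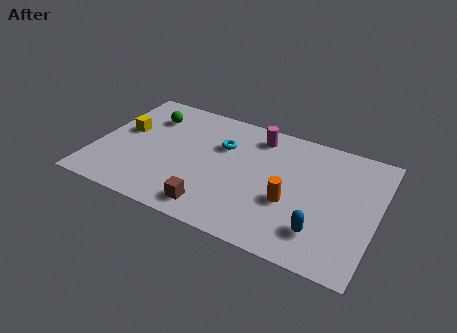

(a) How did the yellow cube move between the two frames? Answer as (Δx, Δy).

(0.2, -2.2)

From the two frames, the yellow cube sits at roughly (0.9, 6.4) before and (1.1, 4.2) after.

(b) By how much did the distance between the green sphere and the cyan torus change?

-0.8

They were about 4.2 units apart before and 3.4 after — 0.8 units closer together.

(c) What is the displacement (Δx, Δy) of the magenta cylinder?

(-1.0, -0.4)

From the two frames, the magenta cylinder sits at roughly (7.7, 6.5) before and (6.7, 6.1) after.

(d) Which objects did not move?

the green sphere and the brown cube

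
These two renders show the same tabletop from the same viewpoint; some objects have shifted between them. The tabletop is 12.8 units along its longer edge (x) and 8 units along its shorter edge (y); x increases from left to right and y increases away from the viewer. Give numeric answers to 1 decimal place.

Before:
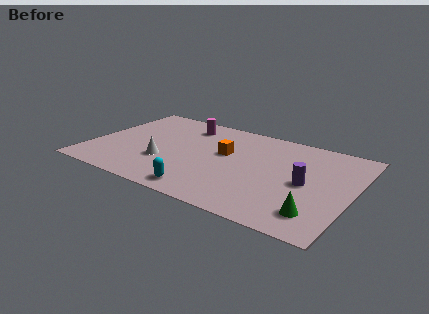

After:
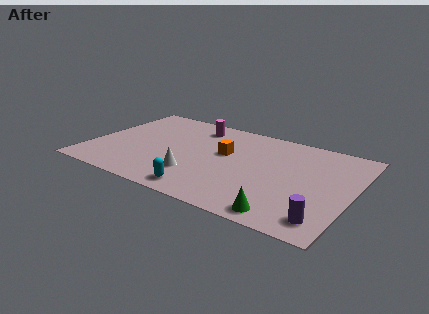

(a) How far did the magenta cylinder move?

0.5

The magenta cylinder moved from about (4.2, 6.5) to (4.7, 6.6), a distance of √(0.5² + 0.1²) ≈ 0.5.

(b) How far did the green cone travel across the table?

1.6

The green cone moved from about (11.4, 1.6) to (10.0, 0.9), a distance of √(1.4² + 0.7²) ≈ 1.6.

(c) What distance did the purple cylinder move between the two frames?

2.8

From (10.6, 3.8) to (11.8, 1.3), the purple cylinder covered √(1.2² + 2.5²) ≈ 2.8 units.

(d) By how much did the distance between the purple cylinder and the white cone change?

-0.4

They were about 6.9 units apart before and 6.5 after — 0.4 units closer together.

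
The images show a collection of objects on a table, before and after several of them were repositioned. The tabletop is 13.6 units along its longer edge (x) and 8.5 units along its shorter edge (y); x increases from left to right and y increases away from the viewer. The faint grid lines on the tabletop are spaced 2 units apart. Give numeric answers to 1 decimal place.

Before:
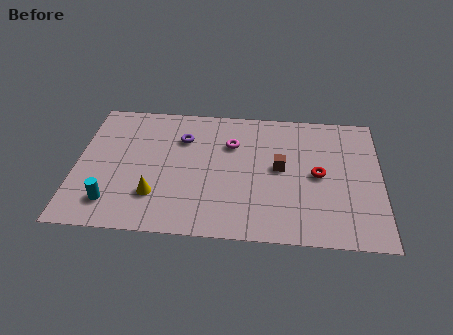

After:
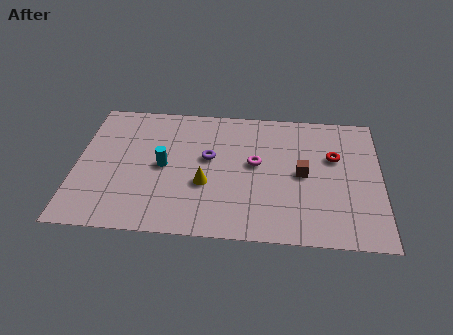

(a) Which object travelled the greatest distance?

the cyan cylinder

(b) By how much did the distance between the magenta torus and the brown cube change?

-0.4

Before: roughly 2.6 units apart; after: 2.2. That's 0.4 units closer together.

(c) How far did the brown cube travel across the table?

1.0

The brown cube was near (9.1, 4.5) before and (10.1, 4.2) after, so it travelled √(1.0² + 0.3²) ≈ 1.0 units.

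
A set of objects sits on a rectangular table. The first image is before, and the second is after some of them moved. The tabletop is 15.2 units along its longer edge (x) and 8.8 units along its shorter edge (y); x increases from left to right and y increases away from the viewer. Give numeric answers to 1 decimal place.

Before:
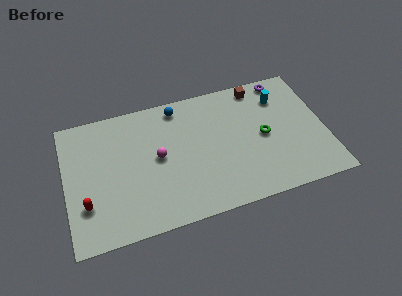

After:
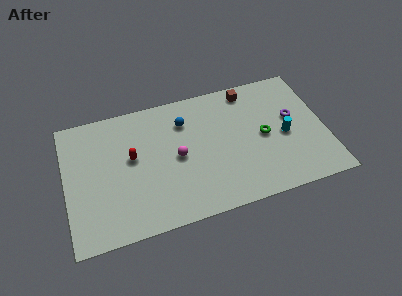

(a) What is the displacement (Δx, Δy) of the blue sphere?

(0.3, -1.1)

The blue sphere was at about (6.8, 7.7) and moved to about (7.1, 6.6).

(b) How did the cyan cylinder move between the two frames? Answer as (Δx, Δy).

(0.0, -2.7)

From the two frames, the cyan cylinder sits at roughly (12.8, 6.7) before and (12.8, 4.0) after.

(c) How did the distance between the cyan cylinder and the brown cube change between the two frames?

+2.5

The distance was about 1.6 in the first image and 4.1 in the second, so they moved 2.5 units further apart.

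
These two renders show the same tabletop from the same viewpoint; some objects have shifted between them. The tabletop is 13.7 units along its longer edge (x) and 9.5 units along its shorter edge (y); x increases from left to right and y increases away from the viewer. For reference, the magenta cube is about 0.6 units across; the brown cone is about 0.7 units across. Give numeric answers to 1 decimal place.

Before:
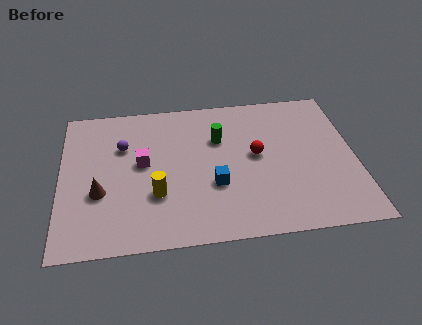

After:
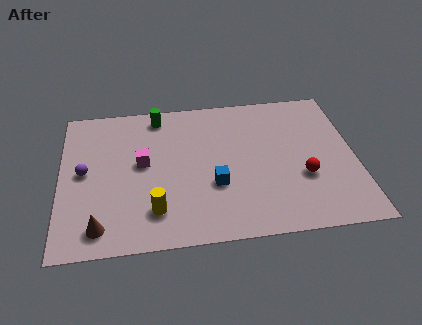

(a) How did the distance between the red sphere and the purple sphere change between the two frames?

+3.9

Before: roughly 6.3 units apart; after: 10.2. That's 3.9 units further apart.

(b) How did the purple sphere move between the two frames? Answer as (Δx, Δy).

(-1.8, -1.5)

The purple sphere was at about (2.9, 6.4) and moved to about (1.1, 4.9).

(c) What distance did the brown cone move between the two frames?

2.1

From (1.8, 3.5) to (1.8, 1.4), the brown cone covered √(0.0² + 2.1²) ≈ 2.1 units.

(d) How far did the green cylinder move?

3.4

The green cylinder moved from about (7.4, 6.4) to (4.6, 8.3), a distance of √(2.8² + 1.9²) ≈ 3.4.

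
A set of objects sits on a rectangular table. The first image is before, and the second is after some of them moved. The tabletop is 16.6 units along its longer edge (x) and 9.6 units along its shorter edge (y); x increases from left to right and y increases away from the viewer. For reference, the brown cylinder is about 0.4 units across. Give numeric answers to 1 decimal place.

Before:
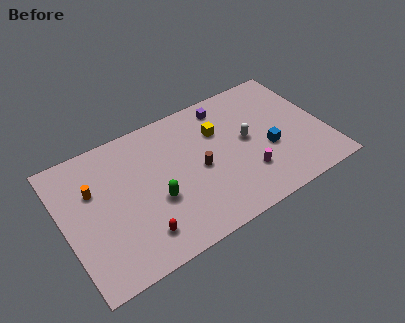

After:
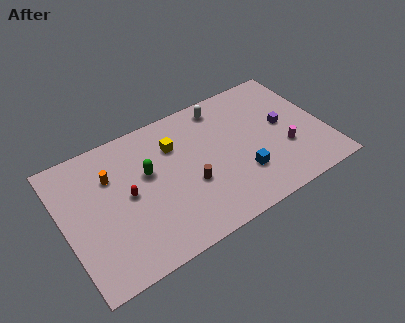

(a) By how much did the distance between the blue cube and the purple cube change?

-1.0

The distance was about 4.9 in the first image and 3.9 in the second, so they moved 1.0 units closer together.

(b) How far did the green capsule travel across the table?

2.1

From (5.6, 3.7) to (5.4, 5.8), the green capsule covered √(0.2² + 2.1²) ≈ 2.1 units.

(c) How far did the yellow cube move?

2.8

The yellow cube was near (10.1, 6.6) before and (7.3, 6.9) after, so it travelled √(2.8² + 0.3²) ≈ 2.8 units.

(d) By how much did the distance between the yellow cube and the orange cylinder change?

-4.0

The distance was about 8.1 in the first image and 4.1 in the second, so they moved 4.0 units closer together.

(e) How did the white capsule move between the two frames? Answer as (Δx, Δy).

(-1.1, 3.2)

The white capsule started near (11.7, 5.1) and ended near (10.6, 8.3).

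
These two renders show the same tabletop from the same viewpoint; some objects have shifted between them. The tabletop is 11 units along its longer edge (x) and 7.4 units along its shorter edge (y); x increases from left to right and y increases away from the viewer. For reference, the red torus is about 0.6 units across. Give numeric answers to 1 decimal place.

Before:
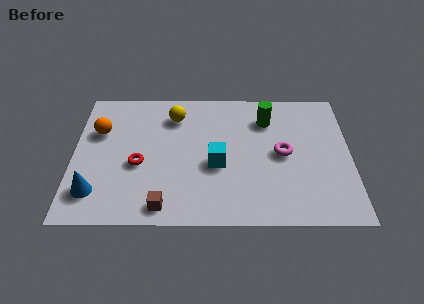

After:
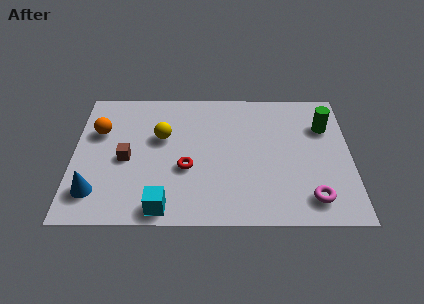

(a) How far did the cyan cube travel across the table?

3.1

The cyan cube was near (5.7, 3.1) before and (3.6, 0.8) after, so it travelled √(2.1² + 2.3²) ≈ 3.1 units.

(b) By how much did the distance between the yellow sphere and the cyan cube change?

+0.6

The distance was about 3.2 in the first image and 3.8 in the second, so they moved 0.6 units further apart.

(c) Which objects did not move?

the orange sphere and the blue cone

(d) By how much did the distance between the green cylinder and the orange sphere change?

+2.3

They were about 6.7 units apart before and 9.0 after — 2.3 units further apart.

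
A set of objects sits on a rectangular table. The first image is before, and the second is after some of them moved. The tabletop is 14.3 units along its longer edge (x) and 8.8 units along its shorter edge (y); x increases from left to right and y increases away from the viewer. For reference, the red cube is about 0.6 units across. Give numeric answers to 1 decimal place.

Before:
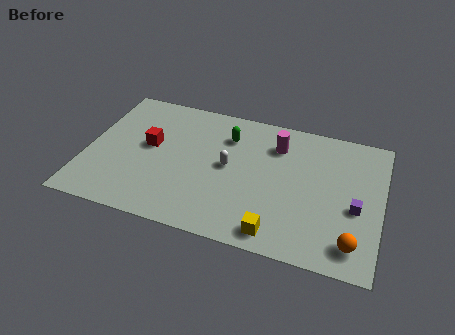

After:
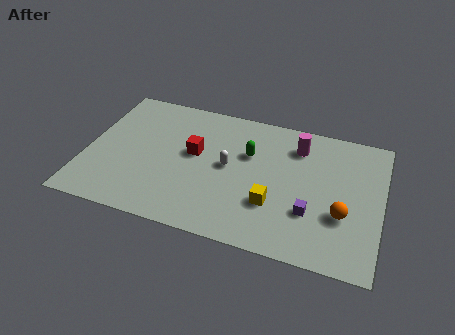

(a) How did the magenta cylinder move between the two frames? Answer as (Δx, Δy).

(1.0, 0.2)

The magenta cylinder started near (9.1, 6.7) and ended near (10.1, 6.9).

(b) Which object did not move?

the white capsule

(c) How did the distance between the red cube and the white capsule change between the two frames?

-2.2

They were about 3.9 units apart before and 1.7 after — 2.2 units closer together.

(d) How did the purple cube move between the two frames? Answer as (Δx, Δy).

(-2.1, -0.9)

The purple cube was at about (13.1, 3.7) and moved to about (11.0, 2.8).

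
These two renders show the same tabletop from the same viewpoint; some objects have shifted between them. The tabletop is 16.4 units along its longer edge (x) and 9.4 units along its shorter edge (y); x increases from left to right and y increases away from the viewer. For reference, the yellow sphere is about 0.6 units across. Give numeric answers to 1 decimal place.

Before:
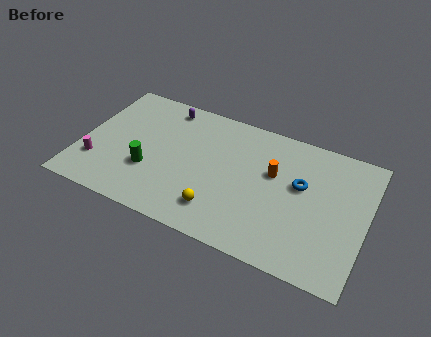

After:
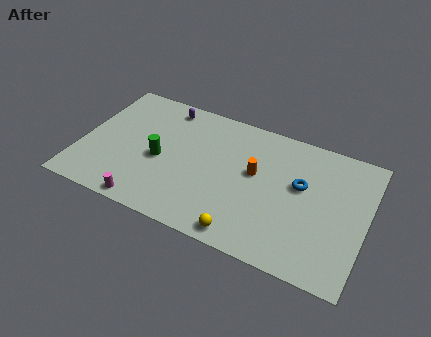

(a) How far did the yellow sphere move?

1.9

The yellow sphere was near (8.3, 2.0) before and (9.9, 1.0) after, so it travelled √(1.6² + 1.0²) ≈ 1.9 units.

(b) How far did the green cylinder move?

1.1

The green cylinder was near (4.1, 3.2) before and (4.6, 4.2) after, so it travelled √(0.5² + 1.0²) ≈ 1.1 units.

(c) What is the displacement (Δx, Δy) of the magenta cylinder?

(3.2, -1.8)

The magenta cylinder was at about (1.1, 2.6) and moved to about (4.3, 0.8).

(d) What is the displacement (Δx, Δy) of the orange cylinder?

(-1.0, -0.4)

From the two frames, the orange cylinder sits at roughly (11.0, 5.8) before and (10.0, 5.4) after.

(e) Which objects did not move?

the blue torus and the purple capsule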